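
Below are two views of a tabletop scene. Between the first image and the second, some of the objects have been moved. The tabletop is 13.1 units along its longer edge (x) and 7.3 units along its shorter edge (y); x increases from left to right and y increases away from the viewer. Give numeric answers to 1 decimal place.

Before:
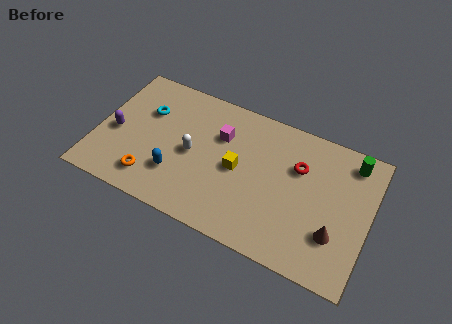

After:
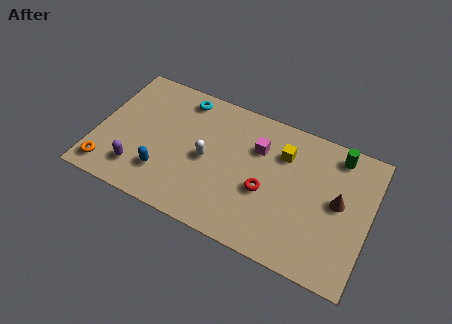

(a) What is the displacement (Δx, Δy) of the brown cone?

(0.0, 1.7)

From the two frames, the brown cone sits at roughly (11.6, 2.2) before and (11.6, 3.9) after.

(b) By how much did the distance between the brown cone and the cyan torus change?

-1.6

They were about 9.8 units apart before and 8.2 after — 1.6 units closer together.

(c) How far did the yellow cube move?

2.6

The yellow cube was near (6.8, 3.6) before and (8.8, 5.3) after, so it travelled √(2.0² + 1.7²) ≈ 2.6 units.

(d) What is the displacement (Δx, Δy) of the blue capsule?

(-0.6, -0.2)

From the two frames, the blue capsule sits at roughly (4.0, 2.1) before and (3.4, 1.9) after.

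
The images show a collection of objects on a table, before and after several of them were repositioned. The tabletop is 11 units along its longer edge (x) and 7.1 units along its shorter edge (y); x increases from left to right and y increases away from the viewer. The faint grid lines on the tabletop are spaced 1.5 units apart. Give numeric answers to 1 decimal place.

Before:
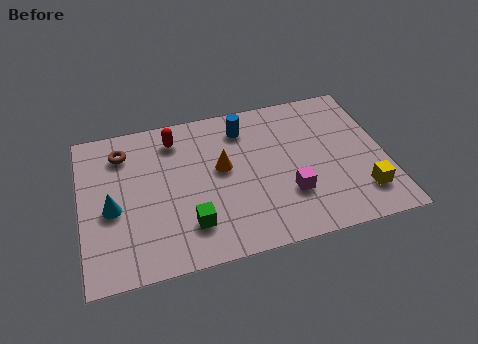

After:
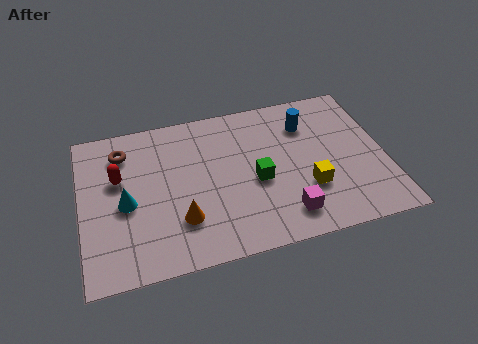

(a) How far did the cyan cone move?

0.5

The cyan cone moved from about (1.1, 3.1) to (1.6, 3.2), a distance of √(0.5² + 0.1²) ≈ 0.5.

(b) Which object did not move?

the brown torus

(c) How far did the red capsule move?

2.5

The red capsule moved from about (3.5, 5.8) to (1.4, 4.4), a distance of √(2.1² + 1.4²) ≈ 2.5.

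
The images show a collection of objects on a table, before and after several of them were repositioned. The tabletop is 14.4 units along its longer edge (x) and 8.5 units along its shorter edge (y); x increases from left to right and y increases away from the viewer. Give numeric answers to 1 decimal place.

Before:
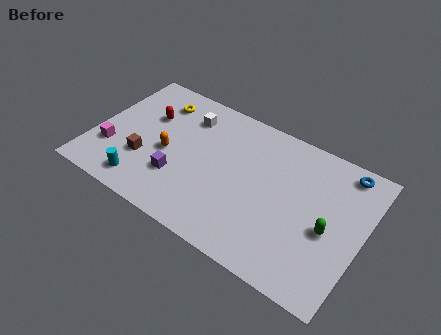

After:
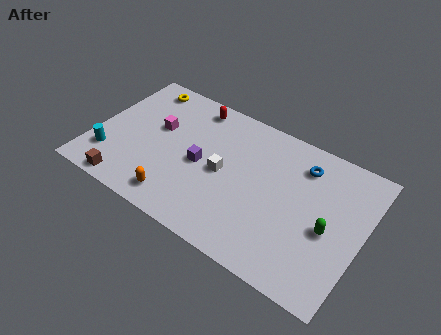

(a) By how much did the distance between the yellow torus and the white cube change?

+4.4

The distance was about 1.7 in the first image and 6.1 in the second, so they moved 4.4 units further apart.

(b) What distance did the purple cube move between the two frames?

1.7

From (4.8, 2.6) to (5.8, 4.0), the purple cube covered √(1.0² + 1.4²) ≈ 1.7 units.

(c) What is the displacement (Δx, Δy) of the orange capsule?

(1.0, -2.5)

The orange capsule started near (4.0, 3.8) and ended near (5.0, 1.3).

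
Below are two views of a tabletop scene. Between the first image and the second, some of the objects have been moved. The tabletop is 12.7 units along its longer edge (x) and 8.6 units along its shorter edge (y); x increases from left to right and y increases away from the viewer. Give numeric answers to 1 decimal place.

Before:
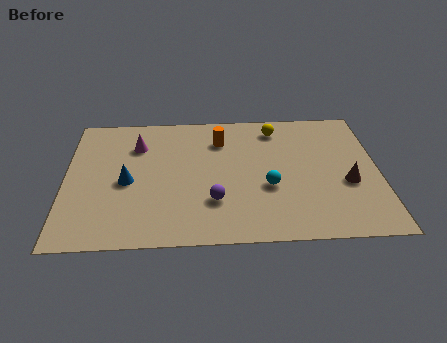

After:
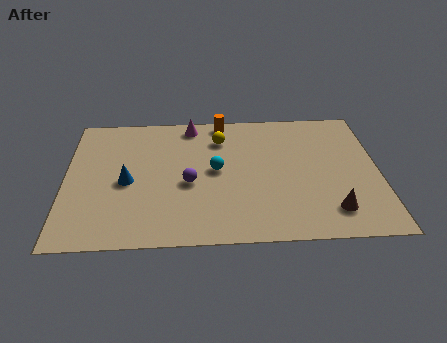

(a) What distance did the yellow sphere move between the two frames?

2.4

From (8.6, 7.2) to (6.3, 6.6), the yellow sphere covered √(2.3² + 0.6²) ≈ 2.4 units.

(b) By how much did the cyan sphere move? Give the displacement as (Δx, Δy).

(-2.1, 1.2)

The cyan sphere was at about (8.2, 3.3) and moved to about (6.1, 4.5).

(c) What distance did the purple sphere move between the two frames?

1.6

The purple sphere was near (6.0, 2.5) before and (5.0, 3.7) after, so it travelled √(1.0² + 1.2²) ≈ 1.6 units.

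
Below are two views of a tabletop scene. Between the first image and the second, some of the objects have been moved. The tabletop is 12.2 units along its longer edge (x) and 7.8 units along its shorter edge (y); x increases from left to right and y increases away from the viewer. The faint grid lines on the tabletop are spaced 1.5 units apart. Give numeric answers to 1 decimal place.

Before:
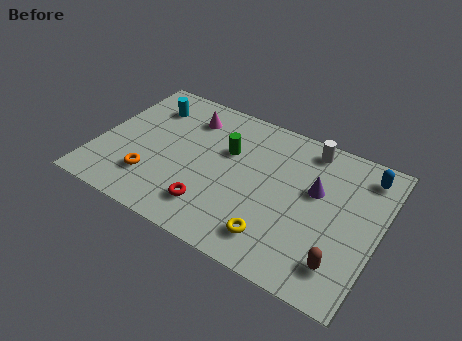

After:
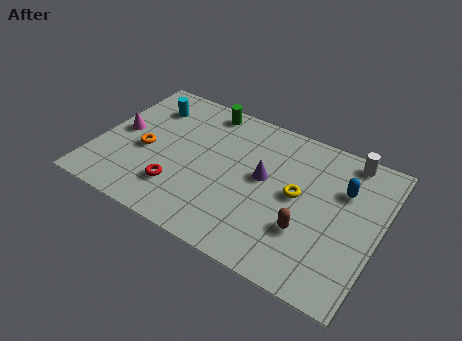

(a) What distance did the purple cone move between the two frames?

2.2

The purple cone moved from about (9.4, 4.7) to (7.2, 4.3), a distance of √(2.2² + 0.4²) ≈ 2.2.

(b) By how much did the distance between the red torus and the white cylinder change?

+2.2

They were about 6.2 units apart before and 8.4 after — 2.2 units further apart.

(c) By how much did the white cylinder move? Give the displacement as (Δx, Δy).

(1.7, 0.2)

The white cylinder was at about (8.8, 6.8) and moved to about (10.5, 7.0).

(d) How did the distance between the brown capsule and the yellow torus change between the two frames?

-1.1

The distance was about 2.8 in the first image and 1.7 in the second, so they moved 1.1 units closer together.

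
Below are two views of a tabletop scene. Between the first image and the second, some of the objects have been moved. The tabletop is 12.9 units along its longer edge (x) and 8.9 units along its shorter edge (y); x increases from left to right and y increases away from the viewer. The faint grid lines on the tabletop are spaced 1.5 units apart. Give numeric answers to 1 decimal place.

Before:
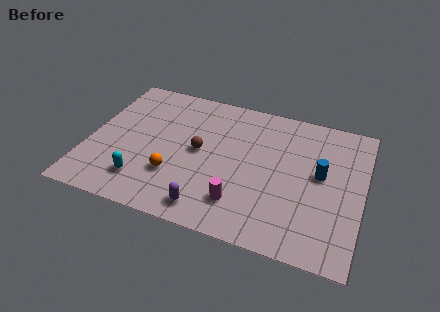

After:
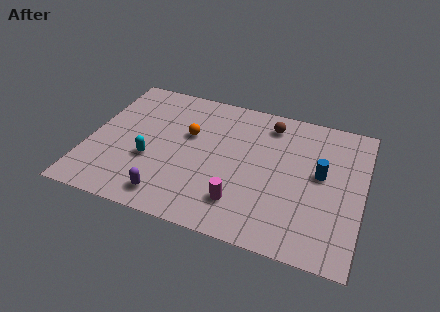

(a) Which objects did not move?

the magenta cylinder and the blue cylinder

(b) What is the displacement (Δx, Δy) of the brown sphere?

(3.1, 2.8)

The brown sphere started near (5.2, 4.6) and ended near (8.3, 7.4).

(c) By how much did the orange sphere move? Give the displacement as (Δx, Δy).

(0.4, 2.8)

From the two frames, the orange sphere sits at roughly (4.2, 2.7) before and (4.6, 5.5) after.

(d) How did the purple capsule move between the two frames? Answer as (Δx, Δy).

(-1.9, 0.1)

The purple capsule was at about (6.0, 1.2) and moved to about (4.1, 1.3).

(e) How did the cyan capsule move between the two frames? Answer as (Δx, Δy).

(0.2, 1.4)

The cyan capsule was at about (2.8, 1.9) and moved to about (3.0, 3.3).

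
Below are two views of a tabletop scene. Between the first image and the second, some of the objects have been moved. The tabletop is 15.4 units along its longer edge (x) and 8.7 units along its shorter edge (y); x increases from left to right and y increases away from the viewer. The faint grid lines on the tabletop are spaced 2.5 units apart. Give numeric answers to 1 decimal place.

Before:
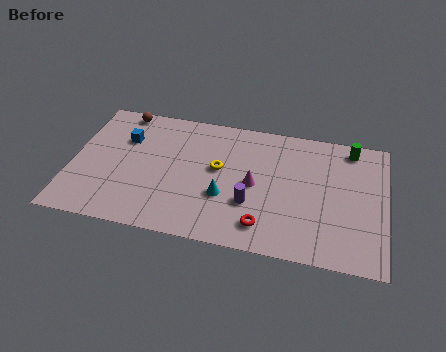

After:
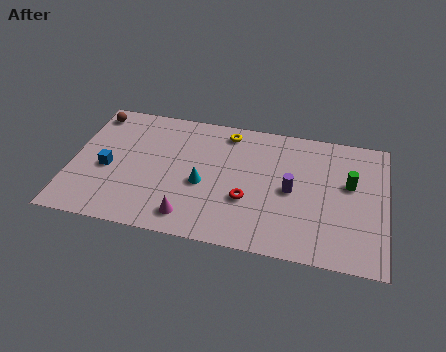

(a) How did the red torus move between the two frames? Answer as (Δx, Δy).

(-0.9, 1.5)

The red torus was at about (9.6, 1.6) and moved to about (8.7, 3.1).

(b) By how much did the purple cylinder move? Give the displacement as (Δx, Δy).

(1.9, 1.3)

From the two frames, the purple cylinder sits at roughly (8.9, 2.9) before and (10.8, 4.2) after.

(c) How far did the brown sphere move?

1.5

The brown sphere was near (2.2, 7.9) before and (0.8, 7.5) after, so it travelled √(1.4² + 0.4²) ≈ 1.5 units.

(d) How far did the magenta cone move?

4.1

The magenta cone was near (9.0, 4.2) before and (6.0, 1.4) after, so it travelled √(3.0² + 2.8²) ≈ 4.1 units.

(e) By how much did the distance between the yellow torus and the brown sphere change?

+0.9

They were about 5.8 units apart before and 6.7 after — 0.9 units further apart.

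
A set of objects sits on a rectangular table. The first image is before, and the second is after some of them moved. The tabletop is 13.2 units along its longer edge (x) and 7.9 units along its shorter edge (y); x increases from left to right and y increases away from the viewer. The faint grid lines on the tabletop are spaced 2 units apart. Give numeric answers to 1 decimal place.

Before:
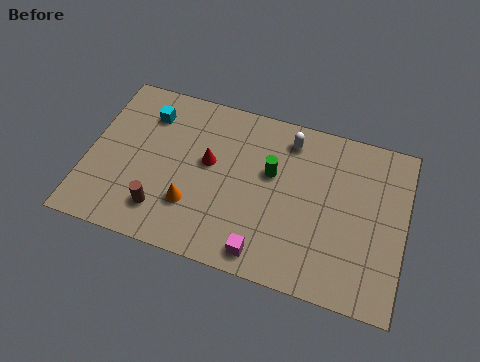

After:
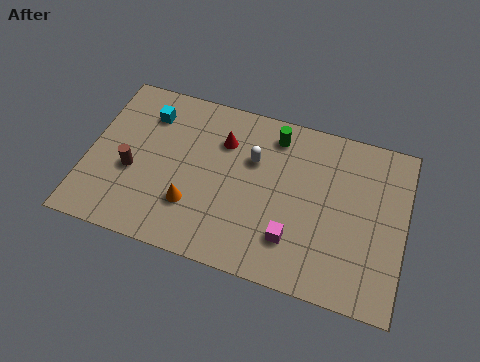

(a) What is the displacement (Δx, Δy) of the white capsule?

(-1.4, -1.4)

From the two frames, the white capsule sits at roughly (8.2, 6.6) before and (6.8, 5.2) after.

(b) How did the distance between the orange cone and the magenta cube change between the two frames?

+0.8

They were about 3.4 units apart before and 4.2 after — 0.8 units further apart.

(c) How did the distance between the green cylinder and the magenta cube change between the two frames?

+0.9

They were about 3.8 units apart before and 4.7 after — 0.9 units further apart.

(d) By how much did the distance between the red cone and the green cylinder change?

-0.3

They were about 2.6 units apart before and 2.3 after — 0.3 units closer together.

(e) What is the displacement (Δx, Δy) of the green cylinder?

(0.0, 1.8)

The green cylinder was at about (7.6, 4.8) and moved to about (7.6, 6.6).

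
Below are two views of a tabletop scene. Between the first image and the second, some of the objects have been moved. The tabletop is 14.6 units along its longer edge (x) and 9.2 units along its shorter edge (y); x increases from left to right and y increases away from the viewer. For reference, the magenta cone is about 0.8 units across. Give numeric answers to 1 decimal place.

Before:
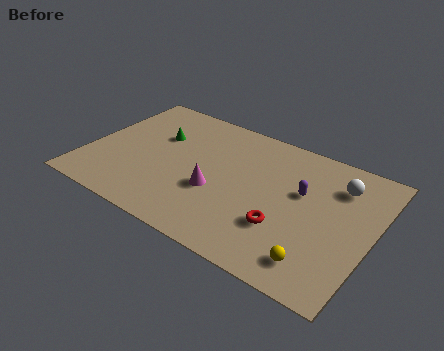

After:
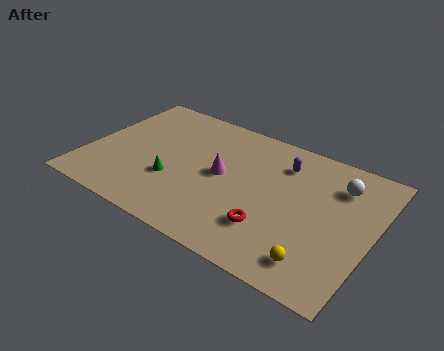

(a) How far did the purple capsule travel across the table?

1.9

The purple capsule moved from about (10.9, 5.6) to (9.7, 7.1), a distance of √(1.2² + 1.5²) ≈ 1.9.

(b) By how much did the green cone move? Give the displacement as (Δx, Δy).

(1.3, -2.8)

The green cone was at about (3.3, 6.0) and moved to about (4.6, 3.2).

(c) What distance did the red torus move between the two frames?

0.7

The red torus was near (10.4, 2.9) before and (9.8, 2.5) after, so it travelled √(0.6² + 0.4²) ≈ 0.7 units.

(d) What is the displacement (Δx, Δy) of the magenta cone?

(0.1, 1.3)

From the two frames, the magenta cone sits at roughly (6.8, 3.5) before and (6.9, 4.8) after.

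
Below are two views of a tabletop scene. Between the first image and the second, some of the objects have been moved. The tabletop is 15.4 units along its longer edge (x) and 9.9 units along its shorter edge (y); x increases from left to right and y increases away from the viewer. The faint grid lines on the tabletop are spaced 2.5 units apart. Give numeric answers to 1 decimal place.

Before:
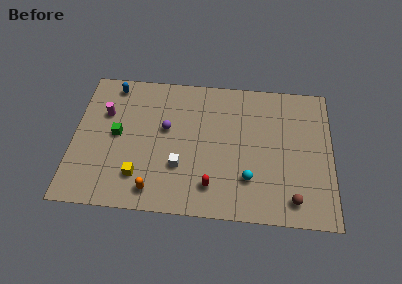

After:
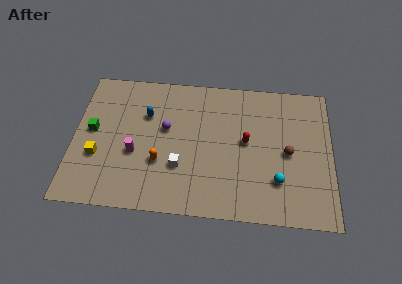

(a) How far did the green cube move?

1.5

The green cube moved from about (2.6, 5.1) to (1.1, 5.3), a distance of √(1.5² + 0.2²) ≈ 1.5.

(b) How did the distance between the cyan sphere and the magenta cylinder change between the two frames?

-0.9

They were about 9.5 units apart before and 8.6 after — 0.9 units closer together.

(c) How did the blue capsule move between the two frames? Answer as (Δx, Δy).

(2.1, -2.0)

The blue capsule was at about (2.2, 8.7) and moved to about (4.3, 6.7).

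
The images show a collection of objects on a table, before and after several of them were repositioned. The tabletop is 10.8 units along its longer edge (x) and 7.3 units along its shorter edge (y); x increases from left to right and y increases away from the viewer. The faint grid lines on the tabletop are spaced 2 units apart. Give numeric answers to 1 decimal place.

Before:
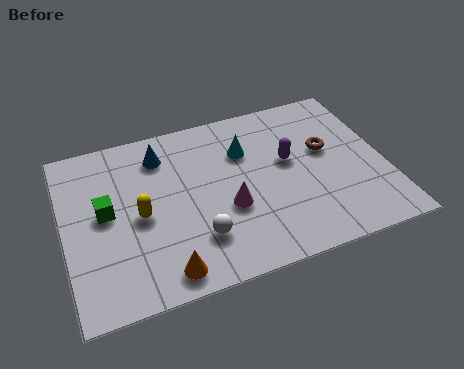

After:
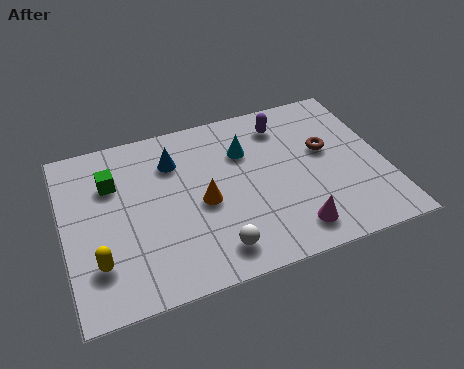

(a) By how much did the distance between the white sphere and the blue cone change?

+0.3

They were about 4.0 units apart before and 4.3 after — 0.3 units further apart.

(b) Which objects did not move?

the brown torus and the cyan cone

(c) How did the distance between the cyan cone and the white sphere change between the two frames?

+0.4

The distance was about 3.7 in the first image and 4.1 in the second, so they moved 0.4 units further apart.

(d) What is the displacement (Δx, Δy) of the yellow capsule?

(-1.5, -1.5)

The yellow capsule was at about (2.5, 3.4) and moved to about (1.0, 1.9).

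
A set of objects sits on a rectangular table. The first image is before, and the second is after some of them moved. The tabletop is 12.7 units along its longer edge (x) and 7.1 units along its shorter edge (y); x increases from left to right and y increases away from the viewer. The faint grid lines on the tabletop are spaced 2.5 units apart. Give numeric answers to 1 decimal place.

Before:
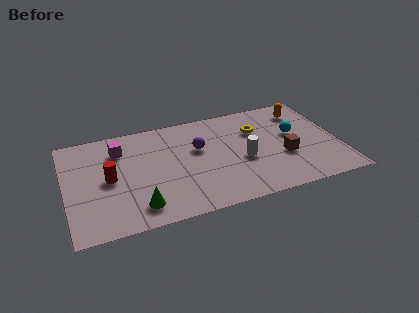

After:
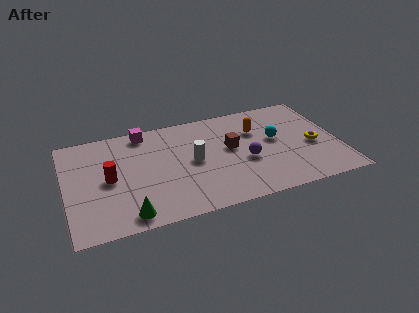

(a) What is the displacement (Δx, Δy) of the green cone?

(-0.5, -0.4)

The green cone was at about (3.2, 1.3) and moved to about (2.7, 0.9).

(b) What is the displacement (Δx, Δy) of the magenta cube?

(1.2, 0.9)

The magenta cube started near (2.6, 5.4) and ended near (3.8, 6.3).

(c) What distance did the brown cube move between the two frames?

2.7

The brown cube was near (10.1, 2.7) before and (7.7, 4.0) after, so it travelled √(2.4² + 1.3²) ≈ 2.7 units.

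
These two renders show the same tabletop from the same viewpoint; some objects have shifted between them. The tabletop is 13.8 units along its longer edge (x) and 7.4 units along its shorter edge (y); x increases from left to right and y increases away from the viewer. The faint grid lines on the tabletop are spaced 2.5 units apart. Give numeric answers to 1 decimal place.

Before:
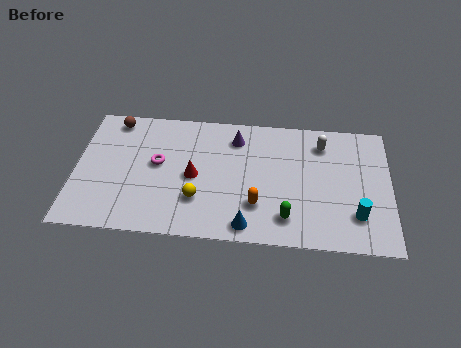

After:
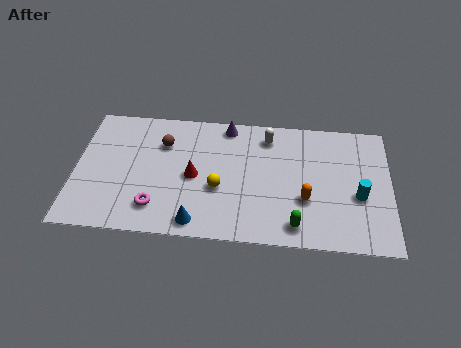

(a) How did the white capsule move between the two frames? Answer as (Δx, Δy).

(-2.4, 0.2)

From the two frames, the white capsule sits at roughly (10.8, 5.9) before and (8.4, 6.1) after.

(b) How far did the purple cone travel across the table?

0.8

The purple cone was near (7.0, 5.9) before and (6.6, 6.6) after, so it travelled √(0.4² + 0.7²) ≈ 0.8 units.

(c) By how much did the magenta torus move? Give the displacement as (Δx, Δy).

(0.0, -2.5)

From the two frames, the magenta torus sits at roughly (3.6, 4.1) before and (3.6, 1.6) after.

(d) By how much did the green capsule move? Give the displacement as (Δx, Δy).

(0.4, -0.4)

The green capsule started near (9.3, 1.5) and ended near (9.7, 1.1).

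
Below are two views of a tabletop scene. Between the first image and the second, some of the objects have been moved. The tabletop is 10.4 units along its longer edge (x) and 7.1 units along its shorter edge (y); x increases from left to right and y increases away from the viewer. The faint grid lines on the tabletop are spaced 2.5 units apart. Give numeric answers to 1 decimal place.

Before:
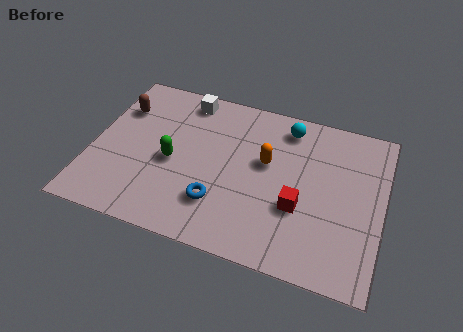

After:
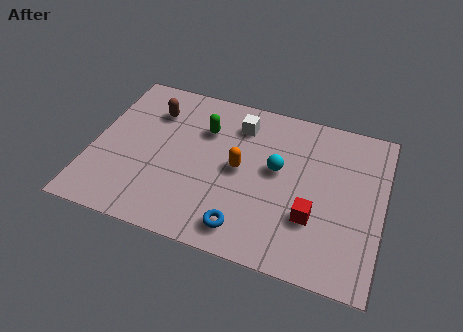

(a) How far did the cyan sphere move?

2.0

From (6.8, 6.0) to (6.6, 4.0), the cyan sphere covered √(0.2² + 2.0²) ≈ 2.0 units.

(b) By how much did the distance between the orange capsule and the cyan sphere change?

-0.5

Before: roughly 1.9 units apart; after: 1.4. That's 0.5 units closer together.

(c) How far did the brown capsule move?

1.2

The brown capsule was near (0.8, 5.1) before and (2.0, 5.3) after, so it travelled √(1.2² + 0.2²) ≈ 1.2 units.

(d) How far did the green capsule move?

2.1

The green capsule moved from about (2.9, 3.2) to (3.9, 5.0), a distance of √(1.0² + 1.8²) ≈ 2.1.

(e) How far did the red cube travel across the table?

0.6

The red cube was near (7.5, 2.6) before and (8.0, 2.3) after, so it travelled √(0.5² + 0.3²) ≈ 0.6 units.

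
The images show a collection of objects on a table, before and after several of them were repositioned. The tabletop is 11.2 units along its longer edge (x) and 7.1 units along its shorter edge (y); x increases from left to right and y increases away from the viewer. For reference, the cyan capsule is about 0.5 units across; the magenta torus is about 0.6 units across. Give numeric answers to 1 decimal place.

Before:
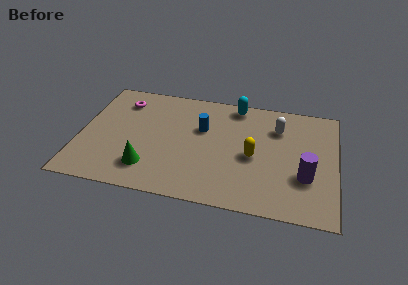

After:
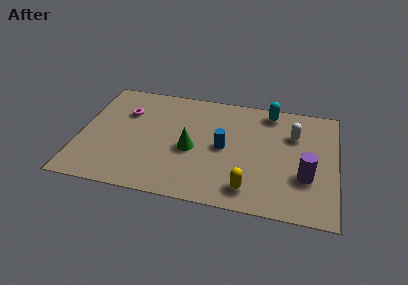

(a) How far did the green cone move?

2.3

The green cone moved from about (3.1, 1.6) to (4.9, 3.1), a distance of √(1.8² + 1.5²) ≈ 2.3.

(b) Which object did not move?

the purple cylinder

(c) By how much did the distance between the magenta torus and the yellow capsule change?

+0.3

Before: roughly 6.4 units apart; after: 6.7. That's 0.3 units further apart.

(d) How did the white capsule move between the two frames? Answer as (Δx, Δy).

(0.7, -0.3)

From the two frames, the white capsule sits at roughly (8.6, 5.2) before and (9.3, 4.9) after.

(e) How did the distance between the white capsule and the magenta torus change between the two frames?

+0.5

The distance was about 6.9 in the first image and 7.4 in the second, so they moved 0.5 units further apart.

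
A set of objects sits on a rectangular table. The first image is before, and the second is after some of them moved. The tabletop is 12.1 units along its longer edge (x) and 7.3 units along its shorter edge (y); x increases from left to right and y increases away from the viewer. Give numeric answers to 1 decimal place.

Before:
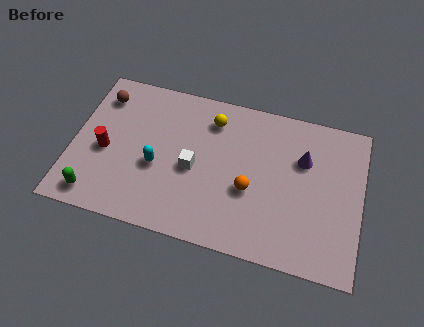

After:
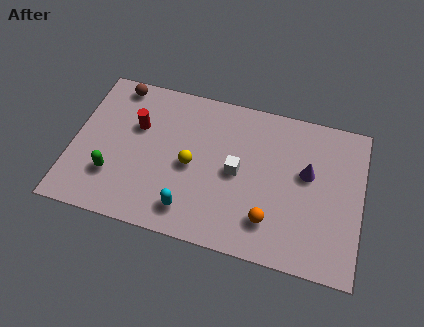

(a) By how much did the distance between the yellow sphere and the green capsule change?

-3.1

They were about 6.6 units apart before and 3.5 after — 3.1 units closer together.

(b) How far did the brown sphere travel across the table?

0.9

From (1.0, 5.8) to (1.6, 6.5), the brown sphere covered √(0.6² + 0.7²) ≈ 0.9 units.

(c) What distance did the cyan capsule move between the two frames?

2.3

The cyan capsule moved from about (3.6, 3.0) to (5.1, 1.3), a distance of √(1.5² + 1.7²) ≈ 2.3.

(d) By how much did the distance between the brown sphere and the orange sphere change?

+1.2

The distance was about 7.1 in the first image and 8.3 in the second, so they moved 1.2 units further apart.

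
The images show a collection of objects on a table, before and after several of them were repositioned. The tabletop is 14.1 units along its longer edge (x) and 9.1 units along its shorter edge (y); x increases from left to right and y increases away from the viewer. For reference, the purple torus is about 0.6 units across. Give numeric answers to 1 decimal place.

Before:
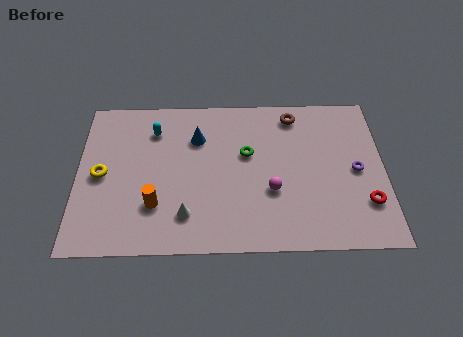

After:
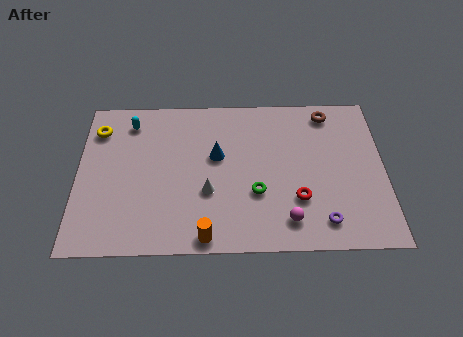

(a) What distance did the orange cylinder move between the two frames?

2.9

From (3.6, 2.6) to (5.9, 0.8), the orange cylinder covered √(2.3² + 1.8²) ≈ 2.9 units.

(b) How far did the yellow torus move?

2.7

The yellow torus moved from about (1.1, 4.4) to (0.9, 7.1), a distance of √(0.2² + 2.7²) ≈ 2.7.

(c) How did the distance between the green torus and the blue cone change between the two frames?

+0.3

Before: roughly 2.5 units apart; after: 2.8. That's 0.3 units further apart.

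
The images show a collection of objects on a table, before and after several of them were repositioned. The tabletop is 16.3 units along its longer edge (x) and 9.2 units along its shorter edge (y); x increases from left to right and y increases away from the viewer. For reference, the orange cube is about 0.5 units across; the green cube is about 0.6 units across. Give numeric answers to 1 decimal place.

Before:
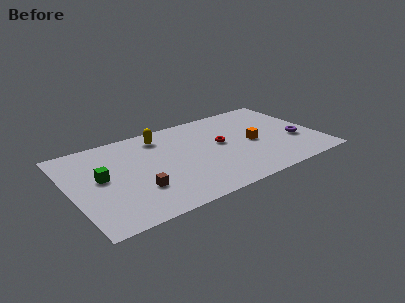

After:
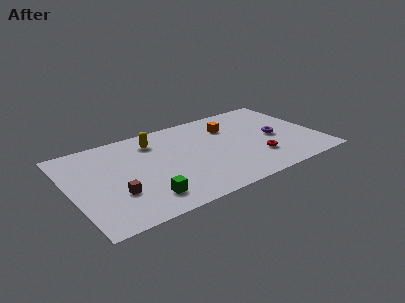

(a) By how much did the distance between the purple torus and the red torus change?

-2.8

They were about 5.1 units apart before and 2.3 after — 2.8 units closer together.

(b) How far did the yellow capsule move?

0.6

The yellow capsule was near (6.3, 7.6) before and (5.8, 7.3) after, so it travelled √(0.5² + 0.3²) ≈ 0.6 units.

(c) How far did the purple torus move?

1.6

The purple torus moved from about (14.8, 3.4) to (13.5, 4.3), a distance of √(1.3² + 0.9²) ≈ 1.6.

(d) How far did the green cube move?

4.0

From (2.0, 5.0) to (4.4, 1.8), the green cube covered √(2.4² + 3.2²) ≈ 4.0 units.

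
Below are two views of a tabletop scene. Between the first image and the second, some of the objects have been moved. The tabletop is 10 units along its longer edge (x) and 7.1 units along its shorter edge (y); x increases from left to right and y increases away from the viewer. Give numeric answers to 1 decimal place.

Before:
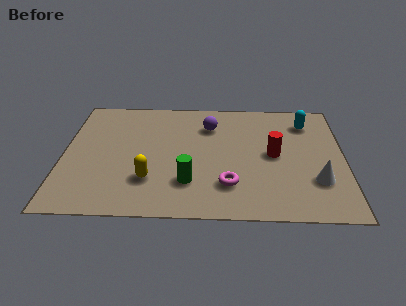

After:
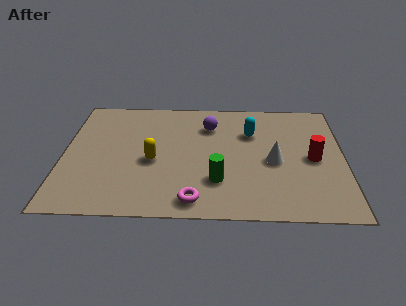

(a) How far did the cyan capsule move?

2.1

From (8.7, 5.6) to (6.7, 4.9), the cyan capsule covered √(2.0² + 0.7²) ≈ 2.1 units.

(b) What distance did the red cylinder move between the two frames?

1.4

From (7.5, 3.6) to (8.9, 3.4), the red cylinder covered √(1.4² + 0.2²) ≈ 1.4 units.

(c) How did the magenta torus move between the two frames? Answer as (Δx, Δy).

(-1.2, -0.9)

From the two frames, the magenta torus sits at roughly (5.9, 1.8) before and (4.7, 0.9) after.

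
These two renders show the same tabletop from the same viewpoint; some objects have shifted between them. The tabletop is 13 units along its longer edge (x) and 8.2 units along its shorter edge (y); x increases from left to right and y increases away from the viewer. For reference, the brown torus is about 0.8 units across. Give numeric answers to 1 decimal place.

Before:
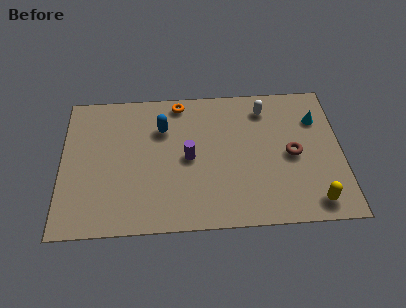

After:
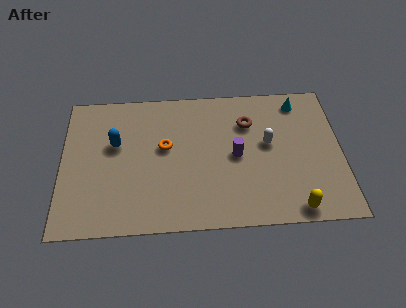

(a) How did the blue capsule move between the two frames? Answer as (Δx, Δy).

(-2.2, -0.8)

From the two frames, the blue capsule sits at roughly (4.7, 5.8) before and (2.5, 5.0) after.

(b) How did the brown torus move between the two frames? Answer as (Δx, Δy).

(-2.0, 2.0)

The brown torus was at about (10.7, 3.9) and moved to about (8.7, 5.9).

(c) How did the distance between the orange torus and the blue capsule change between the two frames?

+0.6

The distance was about 1.7 in the first image and 2.3 in the second, so they moved 0.6 units further apart.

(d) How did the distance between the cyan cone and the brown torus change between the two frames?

+0.3

They were about 2.3 units apart before and 2.6 after — 0.3 units further apart.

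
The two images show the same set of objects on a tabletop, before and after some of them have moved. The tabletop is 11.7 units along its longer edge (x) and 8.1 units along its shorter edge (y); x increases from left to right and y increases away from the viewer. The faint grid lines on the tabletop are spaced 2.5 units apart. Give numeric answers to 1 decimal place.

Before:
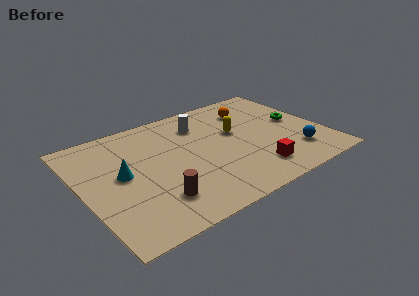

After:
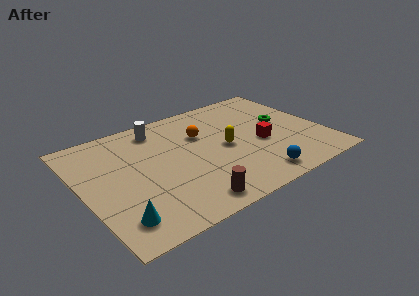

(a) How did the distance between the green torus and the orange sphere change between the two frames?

+1.3

They were about 2.7 units apart before and 4.0 after — 1.3 units further apart.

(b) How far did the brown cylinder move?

1.7

From (3.1, 1.9) to (4.5, 1.0), the brown cylinder covered √(1.4² + 0.9²) ≈ 1.7 units.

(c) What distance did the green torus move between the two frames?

0.7

The green torus moved from about (10.6, 4.3) to (9.9, 4.5), a distance of √(0.7² + 0.2²) ≈ 0.7.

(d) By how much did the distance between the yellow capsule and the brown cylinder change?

-1.6

Before: roughly 5.4 units apart; after: 3.8. That's 1.6 units closer together.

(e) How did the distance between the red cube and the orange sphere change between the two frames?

-1.4

They were about 4.7 units apart before and 3.3 after — 1.4 units closer together.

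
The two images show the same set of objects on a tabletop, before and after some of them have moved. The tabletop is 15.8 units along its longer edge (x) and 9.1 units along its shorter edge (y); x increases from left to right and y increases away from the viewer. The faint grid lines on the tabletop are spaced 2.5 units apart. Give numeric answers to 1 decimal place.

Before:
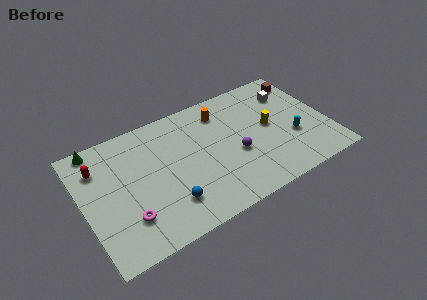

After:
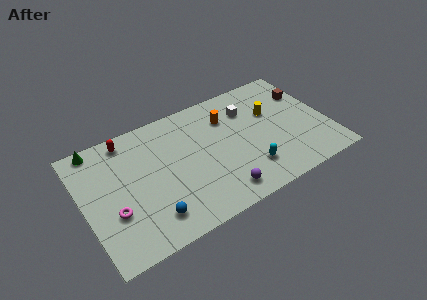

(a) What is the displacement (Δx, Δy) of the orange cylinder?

(0.3, -0.6)

From the two frames, the orange cylinder sits at roughly (9.3, 7.3) before and (9.6, 6.7) after.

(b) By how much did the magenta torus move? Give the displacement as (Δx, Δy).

(-0.8, 0.8)

From the two frames, the magenta torus sits at roughly (2.5, 2.4) before and (1.7, 3.2) after.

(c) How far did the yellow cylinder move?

1.0

The yellow cylinder moved from about (12.1, 4.8) to (12.4, 5.8), a distance of √(0.3² + 1.0²) ≈ 1.0.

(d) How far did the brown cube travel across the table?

1.1

From (14.8, 7.5) to (14.8, 6.4), the brown cube covered √(0.0² + 1.1²) ≈ 1.1 units.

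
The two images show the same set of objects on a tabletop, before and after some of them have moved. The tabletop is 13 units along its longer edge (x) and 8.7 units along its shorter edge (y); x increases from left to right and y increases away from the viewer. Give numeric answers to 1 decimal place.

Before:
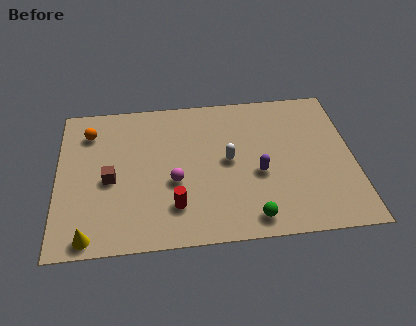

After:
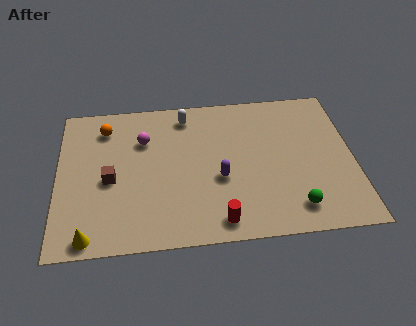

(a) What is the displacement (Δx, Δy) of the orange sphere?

(0.7, 0.2)

From the two frames, the orange sphere sits at roughly (1.4, 6.8) before and (2.1, 7.0) after.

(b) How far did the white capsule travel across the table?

3.4

The white capsule was near (7.5, 4.5) before and (5.7, 7.4) after, so it travelled √(1.8² + 2.9²) ≈ 3.4 units.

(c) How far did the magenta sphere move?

2.9

From (5.1, 3.5) to (3.8, 6.1), the magenta sphere covered √(1.3² + 2.6²) ≈ 2.9 units.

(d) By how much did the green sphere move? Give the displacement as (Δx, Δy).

(1.9, 0.4)

The green sphere started near (8.4, 1.1) and ended near (10.3, 1.5).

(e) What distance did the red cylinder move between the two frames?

2.1

The red cylinder moved from about (5.1, 2.1) to (7.0, 1.1), a distance of √(1.9² + 1.0²) ≈ 2.1.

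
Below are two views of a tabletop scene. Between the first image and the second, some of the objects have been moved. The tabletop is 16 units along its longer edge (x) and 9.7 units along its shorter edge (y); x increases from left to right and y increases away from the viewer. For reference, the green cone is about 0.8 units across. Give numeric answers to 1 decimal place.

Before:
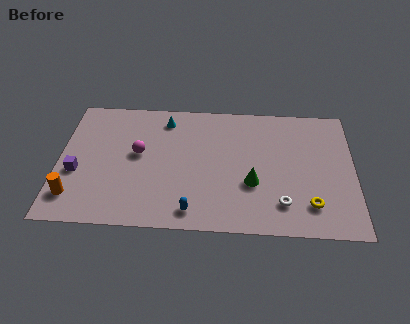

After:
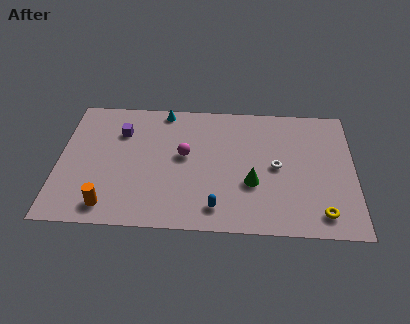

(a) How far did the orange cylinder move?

2.0

The orange cylinder moved from about (0.9, 2.0) to (2.8, 1.4), a distance of √(1.9² + 0.6²) ≈ 2.0.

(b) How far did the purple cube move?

3.9

The purple cube moved from about (1.0, 3.8) to (3.3, 7.0), a distance of √(2.3² + 3.2²) ≈ 3.9.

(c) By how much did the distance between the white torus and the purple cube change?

-2.4

Before: roughly 11.2 units apart; after: 8.8. That's 2.4 units closer together.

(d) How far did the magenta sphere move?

2.5

From (4.3, 5.4) to (6.8, 5.4), the magenta sphere covered √(2.5² + 0.0²) ≈ 2.5 units.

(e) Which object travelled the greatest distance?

the purple cube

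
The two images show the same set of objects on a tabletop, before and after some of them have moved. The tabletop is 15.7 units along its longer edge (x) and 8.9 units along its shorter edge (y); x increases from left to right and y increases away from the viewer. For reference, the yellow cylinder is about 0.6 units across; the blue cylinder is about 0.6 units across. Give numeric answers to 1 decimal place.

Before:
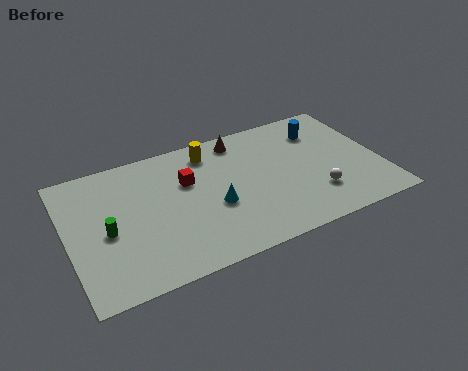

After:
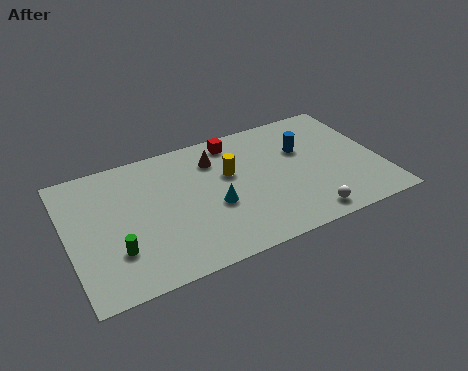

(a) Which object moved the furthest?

the red cube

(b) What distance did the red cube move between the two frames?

3.2

From (6.1, 5.8) to (8.7, 7.7), the red cube covered √(2.6² + 1.9²) ≈ 3.2 units.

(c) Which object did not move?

the cyan cone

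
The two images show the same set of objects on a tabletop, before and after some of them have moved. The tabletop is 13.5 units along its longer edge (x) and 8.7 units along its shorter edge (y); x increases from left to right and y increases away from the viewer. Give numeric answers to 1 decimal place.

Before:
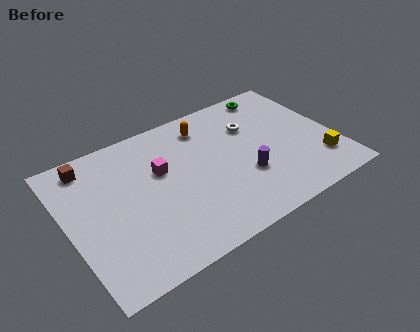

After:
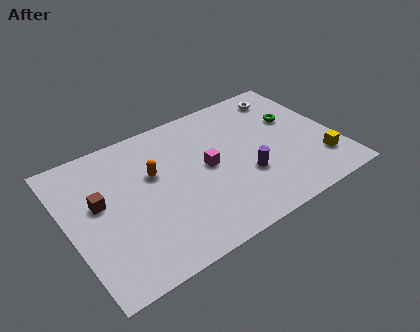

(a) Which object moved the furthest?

the orange capsule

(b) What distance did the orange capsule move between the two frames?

3.4

From (7.4, 7.1) to (4.4, 5.4), the orange capsule covered √(3.0² + 1.7²) ≈ 3.4 units.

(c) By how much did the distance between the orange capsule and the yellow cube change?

+1.6

They were about 7.1 units apart before and 8.7 after — 1.6 units further apart.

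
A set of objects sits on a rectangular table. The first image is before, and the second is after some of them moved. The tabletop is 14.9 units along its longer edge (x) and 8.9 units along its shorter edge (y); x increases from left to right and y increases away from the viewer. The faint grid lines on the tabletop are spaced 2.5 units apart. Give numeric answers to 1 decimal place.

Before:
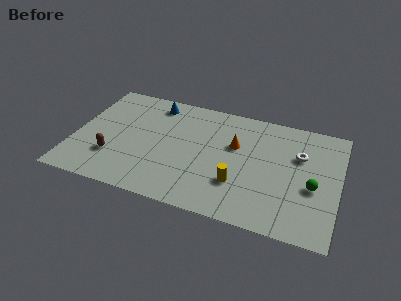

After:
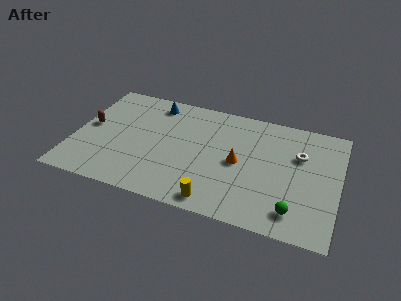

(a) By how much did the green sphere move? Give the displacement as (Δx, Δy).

(-0.9, -2.1)

The green sphere started near (13.5, 3.7) and ended near (12.6, 1.6).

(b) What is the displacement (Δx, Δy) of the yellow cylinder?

(-1.1, -1.7)

From the two frames, the yellow cylinder sits at roughly (9.4, 2.7) before and (8.3, 1.0) after.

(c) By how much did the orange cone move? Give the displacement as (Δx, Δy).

(0.3, -1.3)

The orange cone was at about (9.0, 5.6) and moved to about (9.3, 4.3).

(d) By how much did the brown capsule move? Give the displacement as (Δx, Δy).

(-1.5, 2.1)

The brown capsule was at about (2.3, 2.6) and moved to about (0.8, 4.7).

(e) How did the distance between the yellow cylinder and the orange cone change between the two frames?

+0.5

They were about 2.9 units apart before and 3.4 after — 0.5 units further apart.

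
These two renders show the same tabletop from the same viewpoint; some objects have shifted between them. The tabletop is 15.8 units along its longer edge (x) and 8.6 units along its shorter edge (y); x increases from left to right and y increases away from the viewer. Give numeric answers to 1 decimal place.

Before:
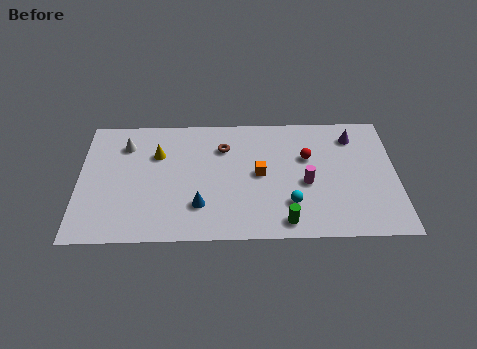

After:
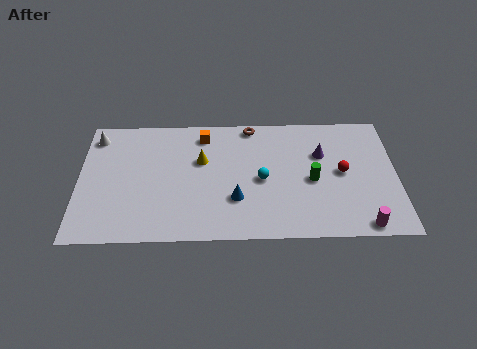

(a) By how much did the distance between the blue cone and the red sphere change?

-0.7

They were about 6.3 units apart before and 5.6 after — 0.7 units closer together.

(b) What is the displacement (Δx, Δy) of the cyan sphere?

(-1.4, 1.7)

The cyan sphere was at about (10.5, 2.3) and moved to about (9.1, 4.0).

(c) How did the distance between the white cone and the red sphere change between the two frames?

+3.4

Before: roughly 9.2 units apart; after: 12.6. That's 3.4 units further apart.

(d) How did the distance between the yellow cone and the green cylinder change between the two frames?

-2.2

Before: roughly 7.9 units apart; after: 5.7. That's 2.2 units closer together.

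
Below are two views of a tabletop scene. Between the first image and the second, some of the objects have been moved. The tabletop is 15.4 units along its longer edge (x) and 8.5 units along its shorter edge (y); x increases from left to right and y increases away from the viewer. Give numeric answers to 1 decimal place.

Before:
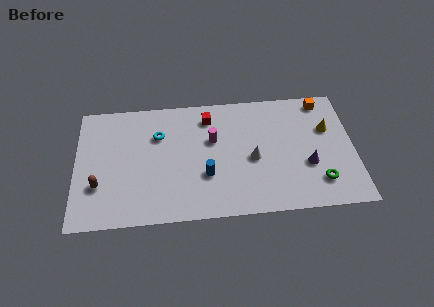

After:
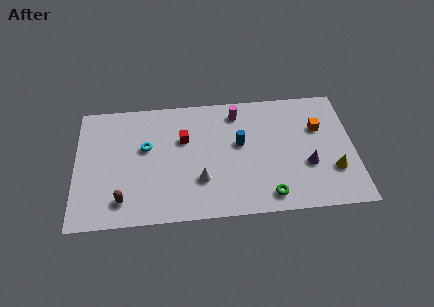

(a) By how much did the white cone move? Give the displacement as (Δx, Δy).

(-2.9, -1.2)

From the two frames, the white cone sits at roughly (9.8, 3.8) before and (6.9, 2.6) after.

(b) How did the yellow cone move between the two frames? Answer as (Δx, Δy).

(0.2, -2.9)

The yellow cone started near (14.0, 5.5) and ended near (14.2, 2.6).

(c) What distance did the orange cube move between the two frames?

1.9

The orange cube moved from about (13.8, 7.5) to (13.5, 5.6), a distance of √(0.3² + 1.9²) ≈ 1.9.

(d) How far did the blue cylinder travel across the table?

2.8

From (7.2, 2.9) to (9.1, 4.9), the blue cylinder covered √(1.9² + 2.0²) ≈ 2.8 units.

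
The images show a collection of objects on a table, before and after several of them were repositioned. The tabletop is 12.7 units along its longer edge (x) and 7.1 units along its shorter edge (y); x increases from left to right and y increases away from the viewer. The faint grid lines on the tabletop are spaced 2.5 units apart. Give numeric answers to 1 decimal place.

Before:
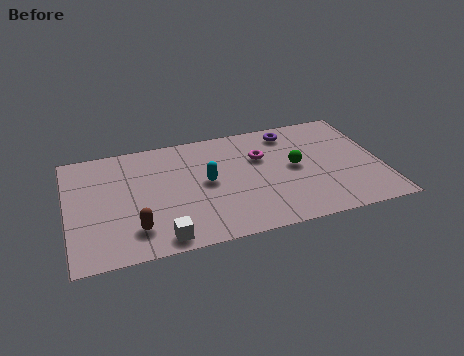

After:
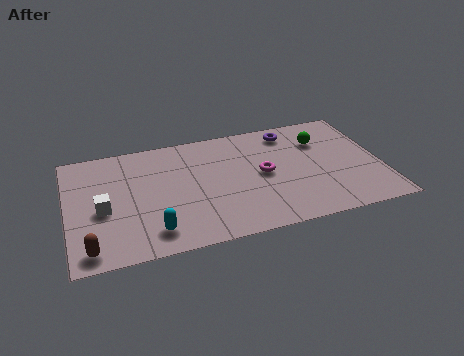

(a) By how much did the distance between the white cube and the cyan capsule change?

-0.9

The distance was about 3.5 in the first image and 2.6 in the second, so they moved 0.9 units closer together.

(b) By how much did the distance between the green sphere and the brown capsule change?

+3.6

They were about 6.9 units apart before and 10.5 after — 3.6 units further apart.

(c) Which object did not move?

the purple torus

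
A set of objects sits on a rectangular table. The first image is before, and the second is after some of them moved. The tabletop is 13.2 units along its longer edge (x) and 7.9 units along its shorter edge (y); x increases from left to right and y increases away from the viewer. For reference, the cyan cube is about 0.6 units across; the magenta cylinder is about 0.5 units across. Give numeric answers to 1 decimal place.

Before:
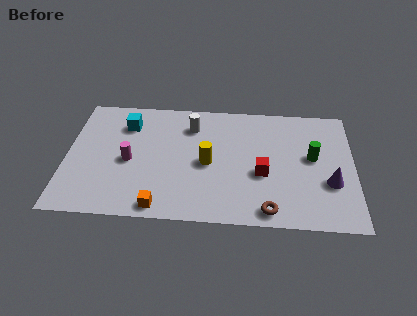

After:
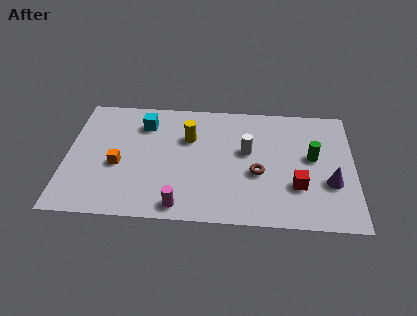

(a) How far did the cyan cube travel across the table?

0.8

From (2.7, 6.0) to (3.5, 6.1), the cyan cube covered √(0.8² + 0.1²) ≈ 0.8 units.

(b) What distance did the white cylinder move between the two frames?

3.0

From (5.7, 6.1) to (8.3, 4.6), the white cylinder covered √(2.6² + 1.5²) ≈ 3.0 units.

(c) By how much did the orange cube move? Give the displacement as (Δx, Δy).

(-2.0, 2.5)

From the two frames, the orange cube sits at roughly (4.4, 0.8) before and (2.4, 3.3) after.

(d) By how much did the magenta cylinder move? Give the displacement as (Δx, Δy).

(2.4, -2.7)

From the two frames, the magenta cylinder sits at roughly (2.9, 3.6) before and (5.3, 0.9) after.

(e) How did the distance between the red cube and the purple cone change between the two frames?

-1.6

Before: roughly 3.1 units apart; after: 1.5. That's 1.6 units closer together.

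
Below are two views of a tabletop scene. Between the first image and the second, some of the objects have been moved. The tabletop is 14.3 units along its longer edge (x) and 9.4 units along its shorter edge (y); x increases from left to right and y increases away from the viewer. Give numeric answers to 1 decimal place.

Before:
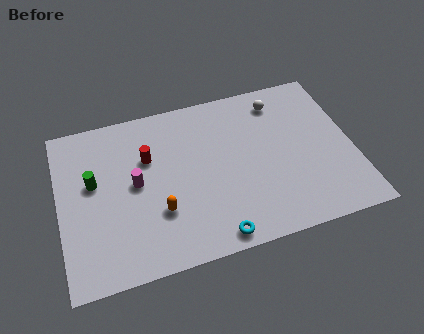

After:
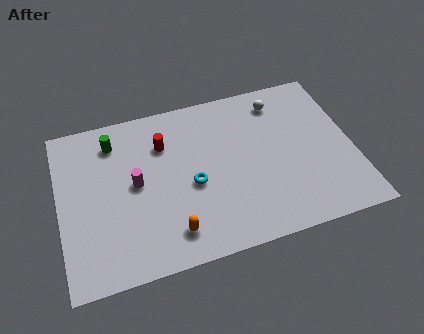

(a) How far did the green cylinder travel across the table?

2.4

The green cylinder moved from about (1.7, 5.5) to (2.8, 7.6), a distance of √(1.1² + 2.1²) ≈ 2.4.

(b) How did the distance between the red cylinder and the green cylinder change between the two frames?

-0.3

They were about 2.8 units apart before and 2.5 after — 0.3 units closer together.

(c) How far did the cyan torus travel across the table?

3.3

The cyan torus was near (7.2, 0.9) before and (6.4, 4.1) after, so it travelled √(0.8² + 3.2²) ≈ 3.3 units.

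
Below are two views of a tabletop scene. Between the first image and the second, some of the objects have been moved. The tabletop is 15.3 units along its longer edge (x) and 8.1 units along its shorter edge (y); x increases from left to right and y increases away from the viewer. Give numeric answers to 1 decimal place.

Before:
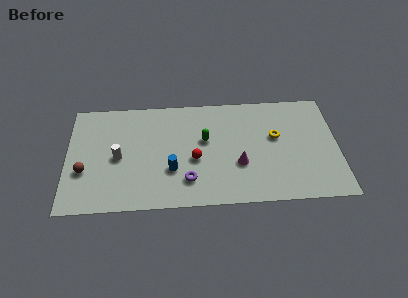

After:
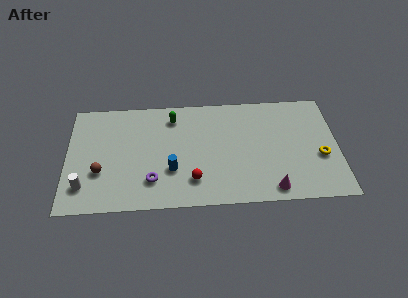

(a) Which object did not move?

the blue cylinder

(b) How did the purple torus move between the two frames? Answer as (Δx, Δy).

(-2.0, 0.1)

The purple torus was at about (6.8, 1.9) and moved to about (4.8, 2.0).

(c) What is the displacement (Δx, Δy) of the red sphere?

(-0.1, -1.5)

The red sphere started near (7.2, 3.4) and ended near (7.1, 1.9).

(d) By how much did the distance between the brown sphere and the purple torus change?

-2.9

Before: roughly 5.9 units apart; after: 3.0. That's 2.9 units closer together.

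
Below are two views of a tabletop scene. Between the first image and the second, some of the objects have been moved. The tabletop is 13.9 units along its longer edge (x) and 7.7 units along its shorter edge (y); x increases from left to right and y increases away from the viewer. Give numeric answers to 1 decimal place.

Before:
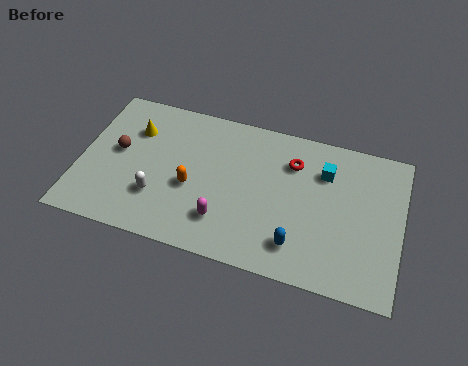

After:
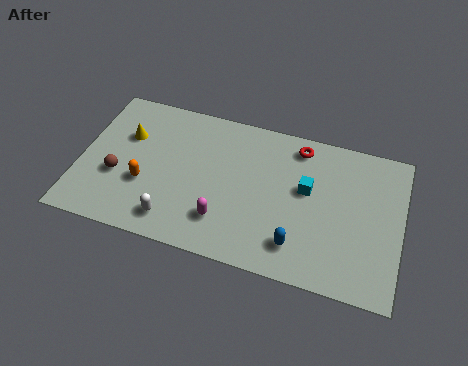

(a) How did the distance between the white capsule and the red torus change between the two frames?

+0.7

They were about 6.6 units apart before and 7.3 after — 0.7 units further apart.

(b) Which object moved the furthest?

the orange capsule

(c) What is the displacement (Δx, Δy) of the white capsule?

(0.8, -1.0)

From the two frames, the white capsule sits at roughly (3.5, 2.3) before and (4.3, 1.3) after.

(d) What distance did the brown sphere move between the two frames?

1.3

The brown sphere was near (1.6, 4.2) before and (1.7, 2.9) after, so it travelled √(0.1² + 1.3²) ≈ 1.3 units.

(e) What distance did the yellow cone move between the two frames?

0.5

From (2.2, 5.5) to (1.9, 5.1), the yellow cone covered √(0.3² + 0.4²) ≈ 0.5 units.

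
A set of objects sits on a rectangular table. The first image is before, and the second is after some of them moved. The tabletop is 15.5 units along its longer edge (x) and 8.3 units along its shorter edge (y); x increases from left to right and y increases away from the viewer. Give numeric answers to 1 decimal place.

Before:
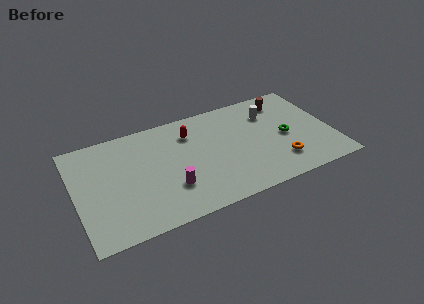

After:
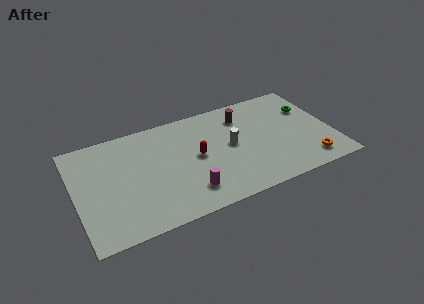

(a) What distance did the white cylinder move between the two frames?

3.1

The white cylinder moved from about (12.0, 6.1) to (9.4, 4.4), a distance of √(2.6² + 1.7²) ≈ 3.1.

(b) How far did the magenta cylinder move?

1.2

The magenta cylinder moved from about (5.5, 2.5) to (6.5, 1.8), a distance of √(1.0² + 0.7²) ≈ 1.2.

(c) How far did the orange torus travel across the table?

1.8

The orange torus moved from about (12.1, 2.0) to (13.8, 1.4), a distance of √(1.7² + 0.6²) ≈ 1.8.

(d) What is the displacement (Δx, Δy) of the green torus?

(1.7, 1.8)

The green torus was at about (12.7, 3.9) and moved to about (14.4, 5.7).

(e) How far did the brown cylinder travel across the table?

2.6

From (13.0, 6.8) to (10.4, 6.5), the brown cylinder covered √(2.6² + 0.3²) ≈ 2.6 units.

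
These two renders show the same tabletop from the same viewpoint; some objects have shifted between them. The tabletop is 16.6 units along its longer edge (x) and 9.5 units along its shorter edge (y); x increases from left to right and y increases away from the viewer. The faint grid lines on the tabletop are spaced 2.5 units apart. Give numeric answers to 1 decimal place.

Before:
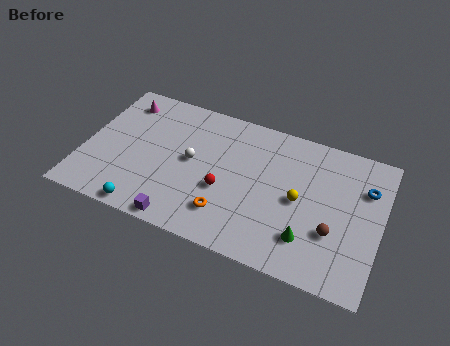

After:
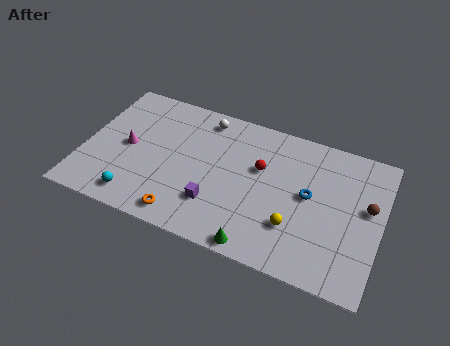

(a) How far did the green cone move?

3.0

The green cone was near (12.8, 2.3) before and (10.2, 0.8) after, so it travelled √(2.6² + 1.5²) ≈ 3.0 units.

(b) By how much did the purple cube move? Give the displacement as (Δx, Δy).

(1.7, 1.8)

From the two frames, the purple cube sits at roughly (5.9, 0.8) before and (7.6, 2.6) after.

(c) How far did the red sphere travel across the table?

2.8

From (8.0, 3.7) to (9.8, 5.9), the red sphere covered √(1.8² + 2.2²) ≈ 2.8 units.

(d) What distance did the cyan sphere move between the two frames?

0.8

From (3.9, 0.8) to (3.3, 1.4), the cyan sphere covered √(0.6² + 0.6²) ≈ 0.8 units.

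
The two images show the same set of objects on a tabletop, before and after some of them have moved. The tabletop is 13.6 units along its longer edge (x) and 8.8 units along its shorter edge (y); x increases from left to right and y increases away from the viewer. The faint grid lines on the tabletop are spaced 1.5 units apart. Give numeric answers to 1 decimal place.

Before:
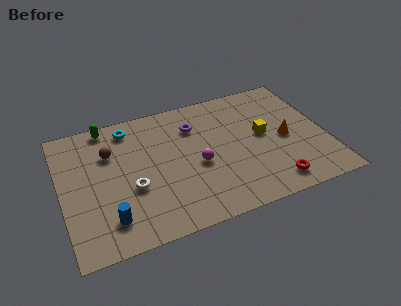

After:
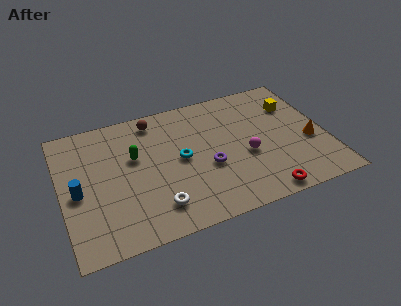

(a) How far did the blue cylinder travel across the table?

2.6

The blue cylinder moved from about (2.2, 1.8) to (0.8, 4.0), a distance of √(1.4² + 2.2²) ≈ 2.6.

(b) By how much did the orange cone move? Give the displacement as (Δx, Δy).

(1.2, -0.6)

From the two frames, the orange cone sits at roughly (11.5, 4.1) before and (12.7, 3.5) after.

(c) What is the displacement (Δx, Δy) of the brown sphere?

(2.4, 1.5)

The brown sphere was at about (2.6, 6.1) and moved to about (5.0, 7.6).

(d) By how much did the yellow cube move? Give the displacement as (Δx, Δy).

(1.8, 1.6)

The yellow cube was at about (10.4, 4.7) and moved to about (12.2, 6.3).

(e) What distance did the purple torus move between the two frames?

3.0

The purple torus was near (7.0, 6.5) before and (7.4, 3.5) after, so it travelled √(0.4² + 3.0²) ≈ 3.0 units.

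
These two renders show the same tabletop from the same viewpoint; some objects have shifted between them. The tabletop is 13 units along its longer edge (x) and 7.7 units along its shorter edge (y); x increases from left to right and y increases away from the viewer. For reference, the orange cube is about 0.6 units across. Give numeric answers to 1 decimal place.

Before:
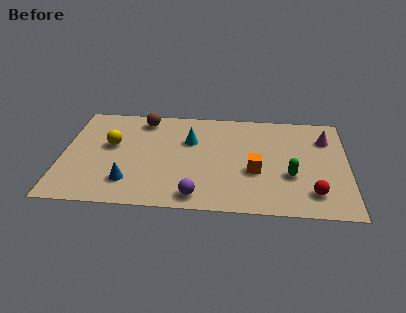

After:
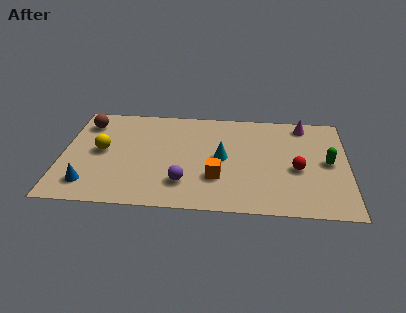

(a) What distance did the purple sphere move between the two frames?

1.1

From (6.2, 1.0) to (5.6, 1.9), the purple sphere covered √(0.6² + 0.9²) ≈ 1.1 units.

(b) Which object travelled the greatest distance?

the brown sphere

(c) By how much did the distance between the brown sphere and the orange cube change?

+0.8

They were about 6.3 units apart before and 7.1 after — 0.8 units further apart.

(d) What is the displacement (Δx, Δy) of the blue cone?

(-1.8, -0.3)

The blue cone was at about (3.1, 1.8) and moved to about (1.3, 1.5).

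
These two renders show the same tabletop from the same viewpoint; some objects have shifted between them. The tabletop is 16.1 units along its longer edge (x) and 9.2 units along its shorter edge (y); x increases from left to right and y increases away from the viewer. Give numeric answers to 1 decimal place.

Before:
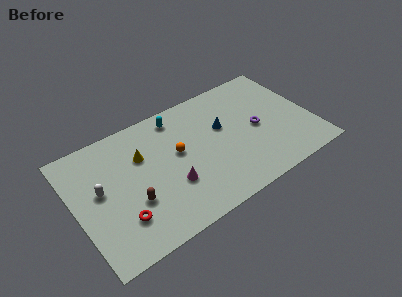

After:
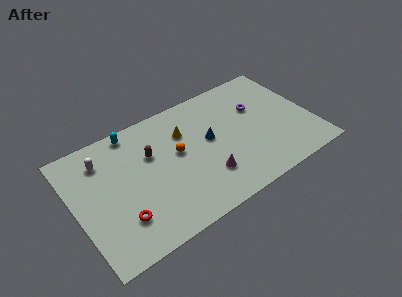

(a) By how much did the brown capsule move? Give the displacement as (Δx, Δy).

(1.7, 2.8)

The brown capsule was at about (3.6, 3.2) and moved to about (5.3, 6.0).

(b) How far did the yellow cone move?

3.0

The yellow cone moved from about (4.7, 6.2) to (7.7, 6.5), a distance of √(3.0² + 0.3²) ≈ 3.0.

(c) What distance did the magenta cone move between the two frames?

2.4

The magenta cone was near (6.2, 3.1) before and (8.5, 2.5) after, so it travelled √(2.3² + 0.6²) ≈ 2.4 units.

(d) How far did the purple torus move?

1.6

The purple torus moved from about (12.4, 4.4) to (12.7, 6.0), a distance of √(0.3² + 1.6²) ≈ 1.6.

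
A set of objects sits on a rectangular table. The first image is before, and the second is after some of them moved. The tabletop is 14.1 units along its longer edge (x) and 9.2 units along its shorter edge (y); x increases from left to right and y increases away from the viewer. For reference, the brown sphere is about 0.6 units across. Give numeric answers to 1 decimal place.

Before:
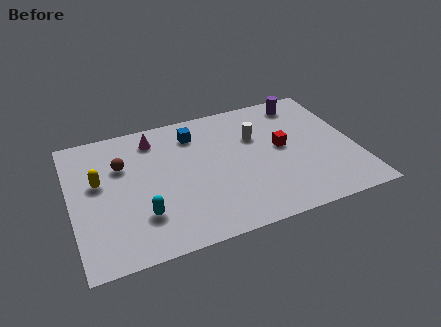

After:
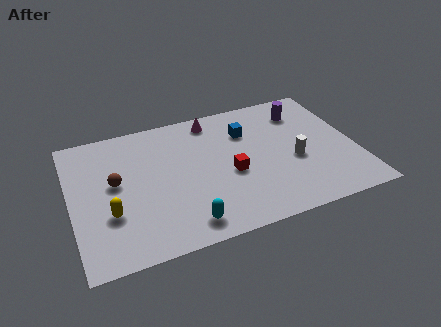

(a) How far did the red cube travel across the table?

2.9

The red cube moved from about (10.5, 4.9) to (7.8, 3.9), a distance of √(2.7² + 1.0²) ≈ 2.9.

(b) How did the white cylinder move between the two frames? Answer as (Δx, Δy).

(1.7, -2.3)

The white cylinder was at about (9.3, 6.1) and moved to about (11.0, 3.8).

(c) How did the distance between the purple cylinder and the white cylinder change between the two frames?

+0.3

They were about 3.2 units apart before and 3.5 after — 0.3 units further apart.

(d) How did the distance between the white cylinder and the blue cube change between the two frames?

+0.3

They were about 3.2 units apart before and 3.5 after — 0.3 units further apart.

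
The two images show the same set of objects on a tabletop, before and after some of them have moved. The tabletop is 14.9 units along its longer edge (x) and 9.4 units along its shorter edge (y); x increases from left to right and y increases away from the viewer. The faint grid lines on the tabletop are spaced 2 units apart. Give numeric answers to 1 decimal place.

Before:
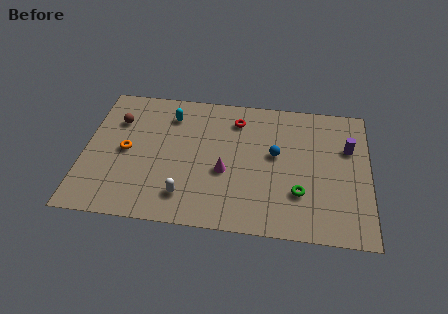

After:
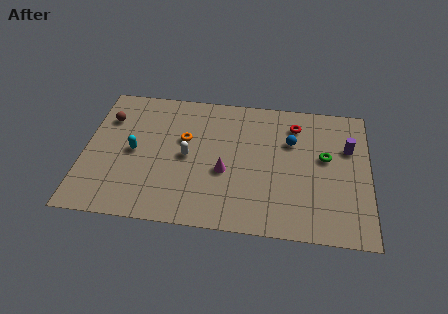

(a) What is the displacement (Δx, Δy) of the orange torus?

(3.0, 1.2)

From the two frames, the orange torus sits at roughly (2.2, 4.6) before and (5.2, 5.8) after.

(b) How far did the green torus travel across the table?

2.9

From (11.3, 2.8) to (12.6, 5.4), the green torus covered √(1.3² + 2.6²) ≈ 2.9 units.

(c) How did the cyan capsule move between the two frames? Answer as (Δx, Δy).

(-1.8, -2.8)

The cyan capsule started near (4.4, 7.4) and ended near (2.6, 4.6).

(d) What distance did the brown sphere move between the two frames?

0.5

The brown sphere was near (1.6, 6.7) before and (1.1, 6.8) after, so it travelled √(0.5² + 0.1²) ≈ 0.5 units.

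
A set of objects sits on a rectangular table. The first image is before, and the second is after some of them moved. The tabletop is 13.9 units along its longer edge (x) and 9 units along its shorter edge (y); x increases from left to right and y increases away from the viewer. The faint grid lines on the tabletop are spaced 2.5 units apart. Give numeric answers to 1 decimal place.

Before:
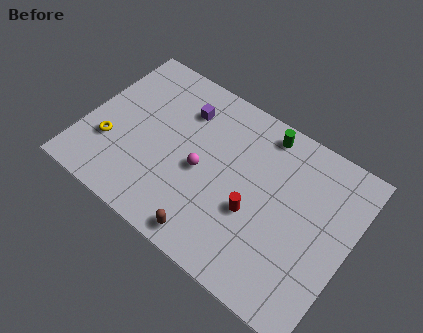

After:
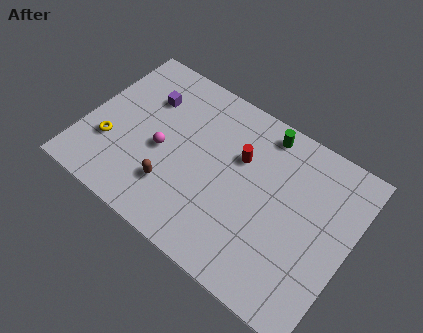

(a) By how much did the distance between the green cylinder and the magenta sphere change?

+1.5

They were about 4.6 units apart before and 6.1 after — 1.5 units further apart.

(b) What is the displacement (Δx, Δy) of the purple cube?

(-1.9, -0.4)

The purple cube was at about (4.7, 6.8) and moved to about (2.8, 6.4).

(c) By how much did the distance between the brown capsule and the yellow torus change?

-2.6

The distance was about 6.1 in the first image and 3.5 in the second, so they moved 2.6 units closer together.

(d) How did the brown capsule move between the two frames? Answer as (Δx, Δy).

(-2.3, 1.4)

From the two frames, the brown capsule sits at roughly (7.3, 1.0) before and (5.0, 2.4) after.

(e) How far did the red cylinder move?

2.7

From (9.1, 3.5) to (7.9, 5.9), the red cylinder covered √(1.2² + 2.4²) ≈ 2.7 units.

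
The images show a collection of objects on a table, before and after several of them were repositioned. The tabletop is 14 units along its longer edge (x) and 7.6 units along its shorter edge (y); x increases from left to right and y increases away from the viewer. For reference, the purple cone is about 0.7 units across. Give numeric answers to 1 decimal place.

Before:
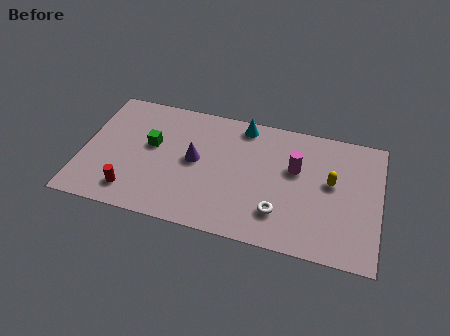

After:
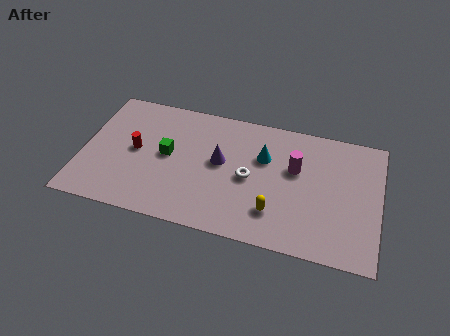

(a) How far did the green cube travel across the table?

0.9

The green cube moved from about (3.2, 4.4) to (4.0, 4.0), a distance of √(0.8² + 0.4²) ≈ 0.9.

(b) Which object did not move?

the magenta cylinder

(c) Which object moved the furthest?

the yellow capsule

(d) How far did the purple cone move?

1.2

The purple cone was near (5.3, 4.0) before and (6.5, 4.2) after, so it travelled √(1.2² + 0.2²) ≈ 1.2 units.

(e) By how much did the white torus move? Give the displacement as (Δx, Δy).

(-1.5, 1.7)

From the two frames, the white torus sits at roughly (9.4, 1.9) before and (7.9, 3.6) after.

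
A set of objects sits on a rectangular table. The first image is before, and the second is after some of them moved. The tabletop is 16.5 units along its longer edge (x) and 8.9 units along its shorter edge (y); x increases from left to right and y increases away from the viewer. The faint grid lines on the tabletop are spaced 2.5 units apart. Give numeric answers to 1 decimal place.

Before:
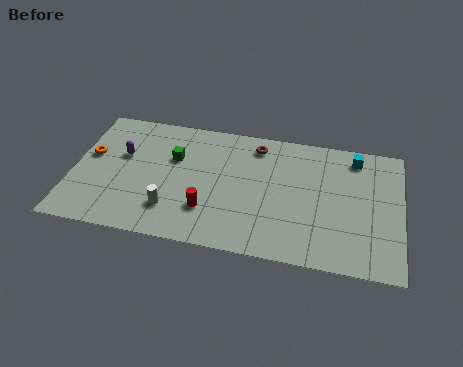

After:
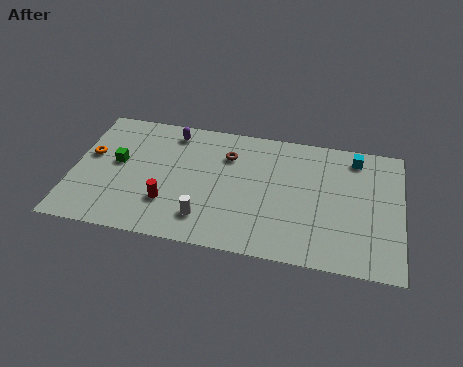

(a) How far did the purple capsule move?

3.2

The purple capsule was near (2.4, 5.5) before and (4.8, 7.6) after, so it travelled √(2.4² + 2.1²) ≈ 3.2 units.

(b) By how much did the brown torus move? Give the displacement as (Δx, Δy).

(-1.4, -1.0)

From the two frames, the brown torus sits at roughly (9.1, 7.5) before and (7.7, 6.5) after.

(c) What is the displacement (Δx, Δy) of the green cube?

(-2.8, -0.9)

The green cube was at about (5.0, 5.8) and moved to about (2.2, 4.9).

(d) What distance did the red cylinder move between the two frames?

2.0

The red cylinder was near (6.9, 2.5) before and (4.9, 2.6) after, so it travelled √(2.0² + 0.1²) ≈ 2.0 units.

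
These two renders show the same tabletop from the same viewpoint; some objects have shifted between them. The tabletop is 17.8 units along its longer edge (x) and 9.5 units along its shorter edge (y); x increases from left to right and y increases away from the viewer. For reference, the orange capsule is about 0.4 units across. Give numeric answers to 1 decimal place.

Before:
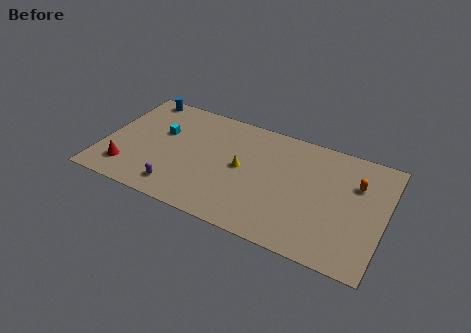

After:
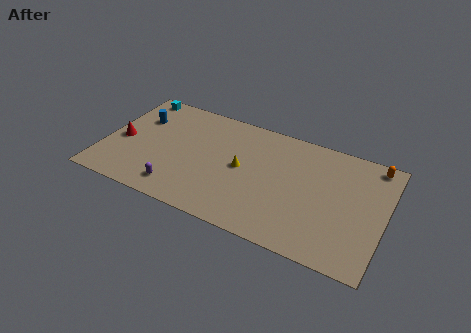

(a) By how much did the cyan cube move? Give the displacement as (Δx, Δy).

(-2.1, 2.7)

The cyan cube was at about (3.5, 5.9) and moved to about (1.4, 8.6).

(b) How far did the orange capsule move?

2.2

From (15.9, 6.5) to (16.8, 8.5), the orange capsule covered √(0.9² + 2.0²) ≈ 2.2 units.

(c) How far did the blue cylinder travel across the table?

2.0

The blue cylinder moved from about (1.7, 8.6) to (1.9, 6.6), a distance of √(0.2² + 2.0²) ≈ 2.0.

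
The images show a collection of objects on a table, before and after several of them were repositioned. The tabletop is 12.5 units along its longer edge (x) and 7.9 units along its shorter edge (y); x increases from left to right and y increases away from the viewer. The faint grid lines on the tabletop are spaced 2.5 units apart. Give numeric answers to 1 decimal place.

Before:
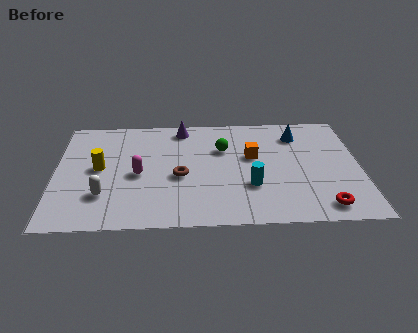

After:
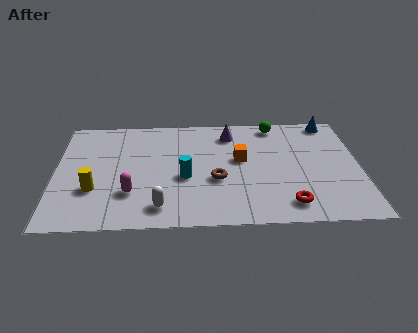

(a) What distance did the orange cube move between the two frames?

0.5

The orange cube moved from about (8.1, 4.7) to (7.6, 4.5), a distance of √(0.5² + 0.2²) ≈ 0.5.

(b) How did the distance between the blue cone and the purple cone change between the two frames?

-0.6

Before: roughly 4.9 units apart; after: 4.3. That's 0.6 units closer together.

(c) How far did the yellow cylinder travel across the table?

1.5

The yellow cylinder moved from about (1.8, 4.1) to (1.6, 2.6), a distance of √(0.2² + 1.5²) ≈ 1.5.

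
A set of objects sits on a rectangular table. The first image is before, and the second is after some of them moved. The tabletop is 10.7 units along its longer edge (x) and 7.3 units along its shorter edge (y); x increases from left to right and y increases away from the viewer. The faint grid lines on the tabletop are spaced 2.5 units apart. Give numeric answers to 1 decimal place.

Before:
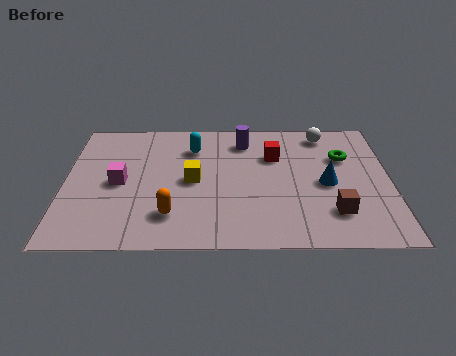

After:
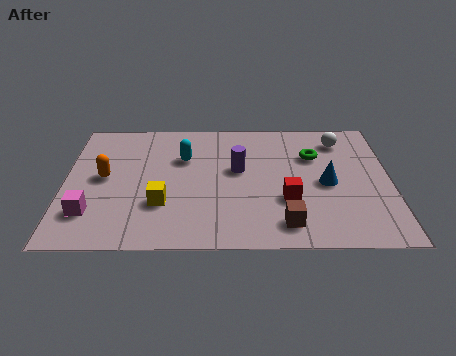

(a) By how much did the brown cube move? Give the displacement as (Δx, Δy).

(-1.6, -0.6)

The brown cube was at about (8.8, 1.8) and moved to about (7.2, 1.2).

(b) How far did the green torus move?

1.0

The green torus moved from about (9.2, 4.9) to (8.2, 5.0), a distance of √(1.0² + 0.1²) ≈ 1.0.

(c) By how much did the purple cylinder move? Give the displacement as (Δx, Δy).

(-0.2, -1.7)

The purple cylinder was at about (5.9, 5.9) and moved to about (5.7, 4.2).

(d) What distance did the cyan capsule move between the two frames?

0.7

The cyan capsule was near (4.2, 5.5) before and (3.9, 4.9) after, so it travelled √(0.3² + 0.6²) ≈ 0.7 units.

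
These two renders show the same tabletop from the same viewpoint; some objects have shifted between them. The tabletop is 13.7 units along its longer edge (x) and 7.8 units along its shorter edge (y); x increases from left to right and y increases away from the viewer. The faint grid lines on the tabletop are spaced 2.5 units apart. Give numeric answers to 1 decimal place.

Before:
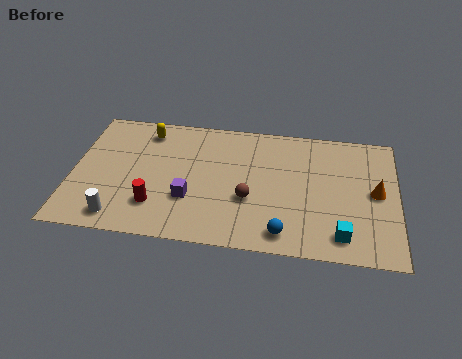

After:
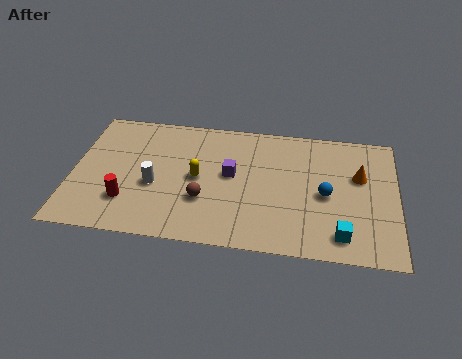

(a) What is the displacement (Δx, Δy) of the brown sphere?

(-1.9, -0.3)

The brown sphere started near (7.5, 2.9) and ended near (5.6, 2.6).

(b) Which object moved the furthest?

the yellow capsule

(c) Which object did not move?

the cyan cube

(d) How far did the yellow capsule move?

3.5

From (3.0, 6.5) to (5.3, 3.9), the yellow capsule covered √(2.3² + 2.6²) ≈ 3.5 units.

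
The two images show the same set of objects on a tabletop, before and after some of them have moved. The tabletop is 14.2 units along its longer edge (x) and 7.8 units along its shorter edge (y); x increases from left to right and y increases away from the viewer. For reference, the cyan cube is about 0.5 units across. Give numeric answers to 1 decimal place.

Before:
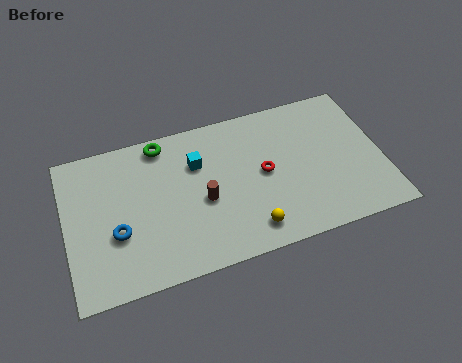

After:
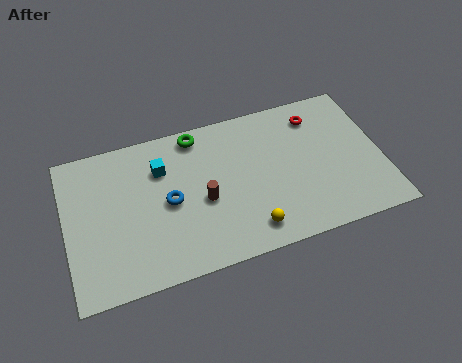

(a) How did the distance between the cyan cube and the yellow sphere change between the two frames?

+1.0

The distance was about 4.6 in the first image and 5.6 in the second, so they moved 1.0 units further apart.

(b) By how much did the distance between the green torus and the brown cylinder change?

-0.3

The distance was about 3.8 in the first image and 3.5 in the second, so they moved 0.3 units closer together.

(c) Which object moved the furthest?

the red torus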